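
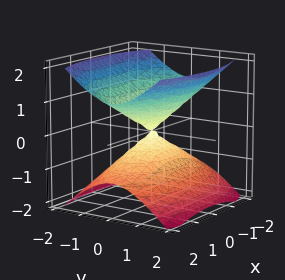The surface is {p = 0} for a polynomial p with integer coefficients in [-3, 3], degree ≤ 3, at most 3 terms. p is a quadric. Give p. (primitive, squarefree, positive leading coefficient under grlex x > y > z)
1. The picture has 2 separate pieces.
2. deg p = 2.
3. Symmetries: mirror symmetry z ↦ −z ⇒ only even powers of z; mirror symmetry x ↦ −x ⇒ only even powers of x; the y ↦ −y reflection is a symmetry, so y appears only in even powers.
4. Reading off the gridlines: it meets the y-axis at y = 0 (among the integer gridlines); one x-axis crossing is at x = 0.
5. Solving for integer coefficients yields p as stated.

x^2 + 3*y^2 - 3*z^2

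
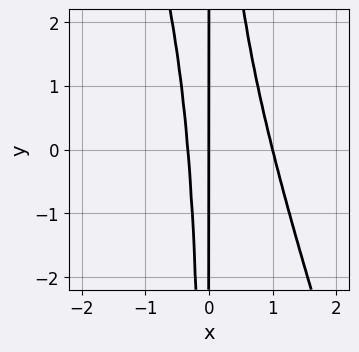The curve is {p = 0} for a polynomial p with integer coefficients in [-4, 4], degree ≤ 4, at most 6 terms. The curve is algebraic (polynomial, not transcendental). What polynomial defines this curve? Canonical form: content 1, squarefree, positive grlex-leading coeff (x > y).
(a) deg p = 3. The shape is more complex than any degree-2 curve.
(b) From the axis intercepts and sections: among the integer gridlines, it crosses the x-axis at x ∈ {0, 1}; the visible y-axis segment lies entirely on the curve.
(c) Putting this together gives p.

3*x^3 + x^2*y - 2*x^2 - x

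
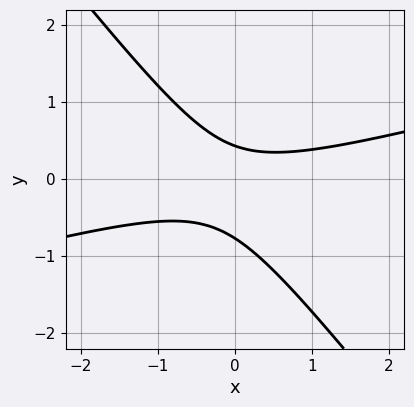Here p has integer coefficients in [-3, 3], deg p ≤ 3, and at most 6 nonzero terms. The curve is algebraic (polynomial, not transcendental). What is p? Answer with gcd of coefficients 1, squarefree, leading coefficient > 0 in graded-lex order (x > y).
First, deg p = 2. The shape is more complex than any degree-1 curve.
Next, reading off the gridlines: no x-intercept at any integer in the box.
Finally, fitting integer coefficients to these (and the overall shape) gives p.

x^2 - 3*x*y - 3*y^2 - y + 1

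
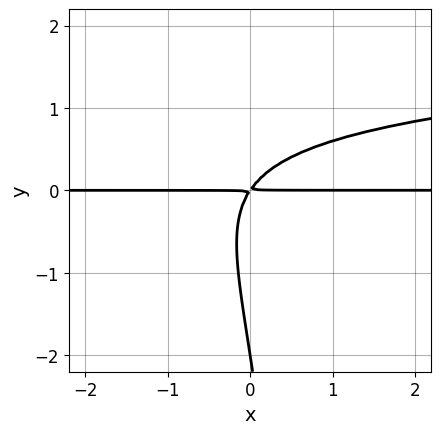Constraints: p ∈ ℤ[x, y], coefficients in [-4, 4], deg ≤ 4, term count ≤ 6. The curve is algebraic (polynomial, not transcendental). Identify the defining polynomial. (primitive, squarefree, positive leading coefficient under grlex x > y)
x*y^3 - 3*x*y^2 - y^3 + 3*x*y - 2*y^2

First, degree: no degree-3 curve has this shape, so deg p = 4.
Then, against the integer gridlines: every point of the x-axis in the box is on the curve; it meets the y-axis at y = -2 (among the integer gridlines).
Finally, the integer polynomial consistent with all of this is the stated p.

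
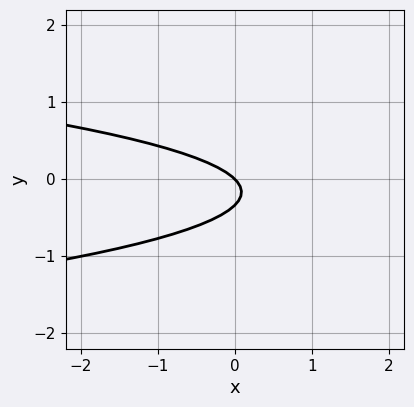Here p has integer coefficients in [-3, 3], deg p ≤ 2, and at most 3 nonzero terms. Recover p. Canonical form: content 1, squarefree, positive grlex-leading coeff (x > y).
3*y^2 + x + y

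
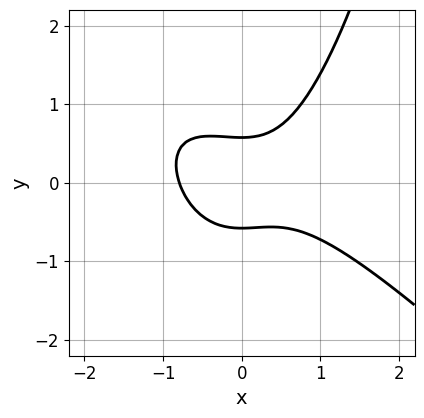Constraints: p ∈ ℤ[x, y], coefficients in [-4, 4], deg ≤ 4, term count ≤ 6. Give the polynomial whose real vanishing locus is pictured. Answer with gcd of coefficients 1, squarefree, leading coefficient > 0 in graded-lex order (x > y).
2*x^3 + 2*x^2*y - 3*y^2 + 1

1. Degree: no degree-2 curve has this shape, so deg p = 3.
2. Putting this together gives p.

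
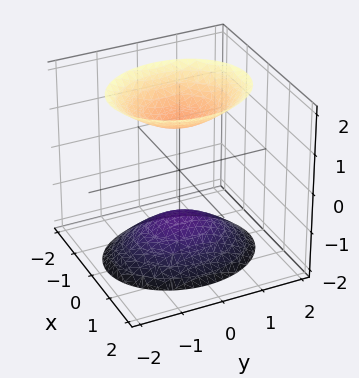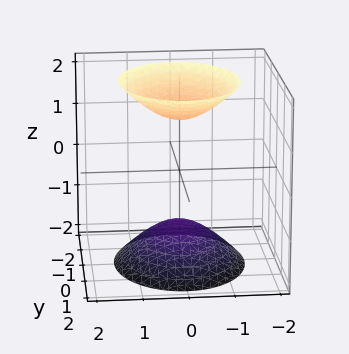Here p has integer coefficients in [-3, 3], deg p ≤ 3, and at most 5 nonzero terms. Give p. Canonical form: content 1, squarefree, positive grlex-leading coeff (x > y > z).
I count 2 distinct pieces. Treating them together as one polynomial.
The degree is 2 — two separate bowl-shaped sheets opening away from each other; a quadric.
Symmetries: it's symmetric under x → −x, forcing even powers of x; it's symmetric under z → −z, forcing even powers of z; mirror symmetry y ↦ −y ⇒ only even powers of y.
From the visible intercepts: no x-intercept at any integer in the box; no y-intercept at any integer in the box.
Putting this together gives p.

3*x^2 + 2*y^2 - 2*z^2 + 3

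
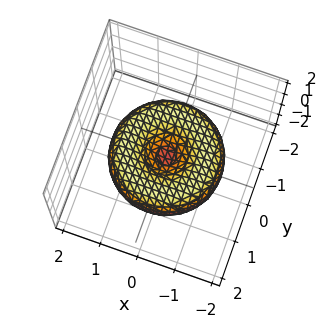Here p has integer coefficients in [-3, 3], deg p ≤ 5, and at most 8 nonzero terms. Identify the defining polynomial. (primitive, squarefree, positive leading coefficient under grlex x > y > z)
x^4 + 2*x^2*y^2 + y^4 - 2*x^2 - 2*y^2 + 3*z^2

1. Degree: no degree-3 surface has this shape, so deg p = 4.
2. Symmetries: rotational symmetry about the z-axis ⇒ p depends on x, y only through x² + y².
3. Observable constraints: it crosses the x-axis at the gridline x = 0; a circular section at z = 0 has radius between 1 and 2; it crosses the y-axis at the gridline y = 0.
4. Matching integer coefficients to the picture gives p.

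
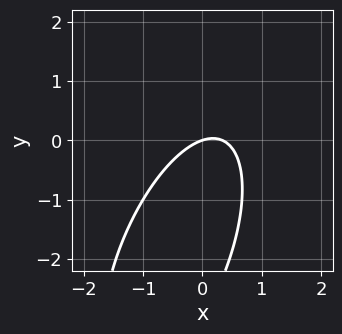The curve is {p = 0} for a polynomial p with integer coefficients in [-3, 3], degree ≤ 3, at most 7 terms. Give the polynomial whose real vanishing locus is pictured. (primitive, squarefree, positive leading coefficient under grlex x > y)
First, the degree is 2 — the shape is more complex than any degree-1 curve.
Then, from the axis intercepts and sections: one x-axis crossing is at x = 0; it meets the y-axis at y = 0 (among the integer gridlines).
Finally, putting this together gives p.

3*x^2 - 2*x*y + y^2 - x + 3*y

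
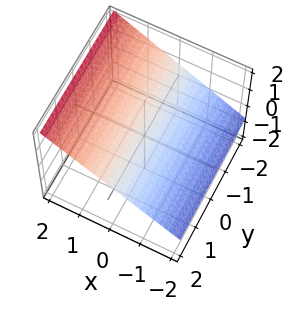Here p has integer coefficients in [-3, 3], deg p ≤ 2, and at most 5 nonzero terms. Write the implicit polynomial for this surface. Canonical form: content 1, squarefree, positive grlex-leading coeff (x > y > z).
2*x - 3*z + 2

1. The degree is 1 — the surface is flat (a plane).
2. Checking where it meets the axes: it misses every integer gridline on the y-axis; it crosses the x-axis at the gridline x = -1.
3. Putting this together gives p.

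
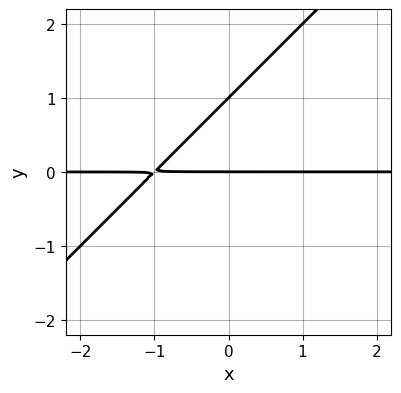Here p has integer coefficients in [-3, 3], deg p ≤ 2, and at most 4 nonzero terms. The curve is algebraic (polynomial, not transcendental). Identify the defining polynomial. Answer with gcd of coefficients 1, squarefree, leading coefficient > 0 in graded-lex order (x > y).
x*y - y^2 + y

Degree: the shape is more complex than any degree-1 curve, so deg p = 2.
From the axis intercepts and sections: every point of the x-axis in the box is on the curve; among the integer gridlines, it crosses the y-axis at y ∈ {0, 1}.
The integer polynomial consistent with all of this is the stated p.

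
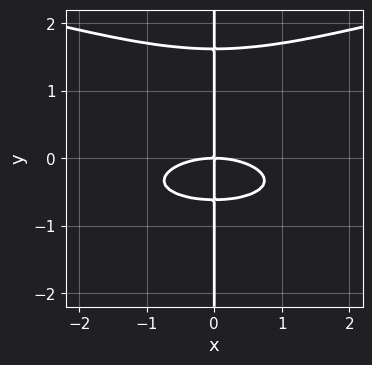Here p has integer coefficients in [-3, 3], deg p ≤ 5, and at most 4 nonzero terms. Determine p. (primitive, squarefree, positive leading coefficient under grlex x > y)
First, degree: a generic line meets the curve in up to 4 points, so deg p = 4.
Next, from the axis intercepts and sections: it crosses the x-axis at the gridline x = 0; every point of the y-axis in the box is on the curve.
Finally, together with the visible shape, these determine p as stated.

3*x*y^3 - x^3 - 3*x*y^2 - 3*x*y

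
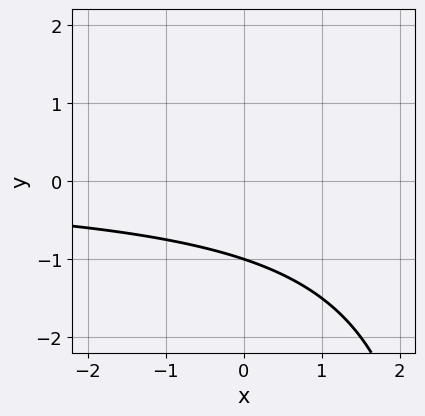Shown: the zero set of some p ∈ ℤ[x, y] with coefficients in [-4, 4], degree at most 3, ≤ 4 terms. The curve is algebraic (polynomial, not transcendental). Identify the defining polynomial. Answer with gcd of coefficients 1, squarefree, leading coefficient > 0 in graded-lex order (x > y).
x*y - 3*y - 3

(a) The degree is 2 — the shape is more complex than any degree-1 curve.
(b) Checking where it meets the axes: it crosses the y-axis at the gridline y = -1; the curve avoids every integer x-axis point in the box.
(c) Putting this together gives p.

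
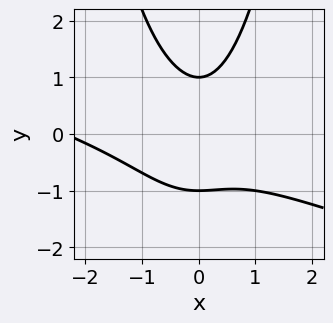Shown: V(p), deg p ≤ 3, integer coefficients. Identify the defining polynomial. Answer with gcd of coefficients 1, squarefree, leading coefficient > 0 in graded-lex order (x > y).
x^3 + 3*x^2*y + 2*x^2 - 2*y^2 + 2

(a) Degree: the shape is more complex than any degree-2 curve, so deg p = 3.
(b) Observable constraints: it misses every integer gridline on the x-axis; among the integer gridlines, it crosses the y-axis at y ∈ {-1, 1}.
(c) Putting this together gives p.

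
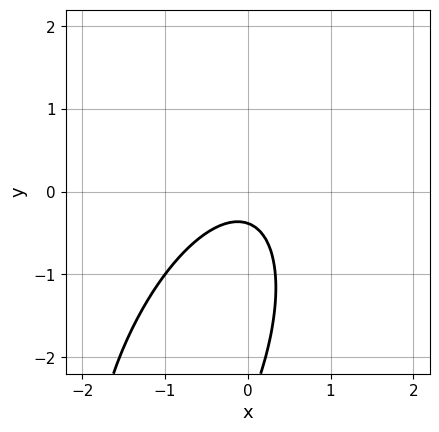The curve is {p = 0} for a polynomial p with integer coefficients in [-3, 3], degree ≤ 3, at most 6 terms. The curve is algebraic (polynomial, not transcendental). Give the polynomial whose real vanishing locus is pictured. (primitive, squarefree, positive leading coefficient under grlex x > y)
(a) The degree is 2 — the shape is more complex than any degree-1 curve.
(b) Checking where it meets the axes: the curve avoids every integer x-axis point in the box.
(c) Solving for integer coefficients yields p as stated.

3*x^2 - 2*x*y + y^2 + 3*y + 1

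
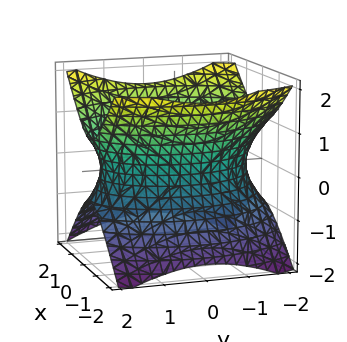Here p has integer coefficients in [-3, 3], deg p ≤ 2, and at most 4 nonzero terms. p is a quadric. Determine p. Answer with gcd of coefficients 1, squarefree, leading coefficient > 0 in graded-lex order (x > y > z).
2*x^2 + y^2 - 2*z^2 - 3

First, the degree is 2 — an hourglass — one-sheet hyperboloid; a quadric.
Then, symmetries: it's symmetric under z → −z, forcing even powers of z; mirror symmetry x ↦ −x ⇒ only even powers of x; mirror symmetry y ↦ −y ⇒ only even powers of y.
Then, checking where it meets the axes: the surface avoids every integer z-axis point in the box.
Finally, putting this together gives p.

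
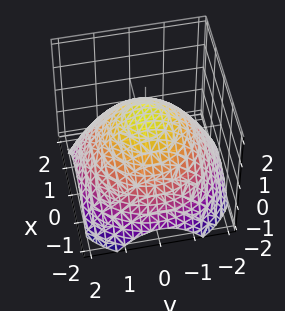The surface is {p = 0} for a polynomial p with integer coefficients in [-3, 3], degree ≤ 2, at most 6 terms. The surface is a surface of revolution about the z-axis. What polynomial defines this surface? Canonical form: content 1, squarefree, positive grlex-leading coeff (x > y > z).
1. deg p = 2. No degree-1 surface has this shape.
2. Symmetries: rotational symmetry about the z-axis ⇒ p depends on x, y only through x² + y².
3. Against the integer gridlines: it meets the z-axis at z = 1 (among the integer gridlines); a circular section at z = 0 has radius between 1 and 2.
4. Solving for integer coefficients yields p as stated.

x^2 + y^2 + 2*z - 2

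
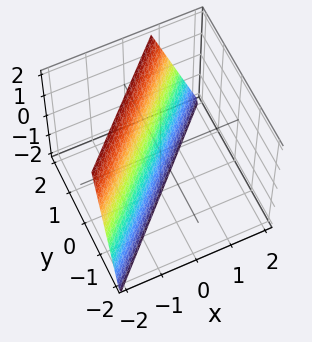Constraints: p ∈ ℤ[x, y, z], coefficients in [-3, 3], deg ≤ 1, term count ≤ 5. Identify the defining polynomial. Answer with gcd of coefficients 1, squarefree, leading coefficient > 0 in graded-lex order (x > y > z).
(a) Degree: the surface is flat (a plane), so deg p = 1.
(b) Reading off the gridlines: it meets the z-axis at z = -2 (among the integer gridlines).
(c) Solving for integer coefficients yields p as stated.

3*x - 3*y + z + 2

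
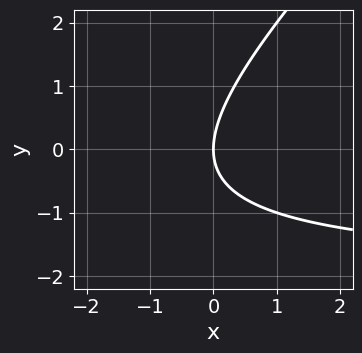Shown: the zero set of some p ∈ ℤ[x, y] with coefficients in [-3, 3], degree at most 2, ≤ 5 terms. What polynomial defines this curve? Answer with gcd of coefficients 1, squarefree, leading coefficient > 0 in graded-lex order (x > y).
First, deg p = 2.
Next, against the integer gridlines: it crosses the x-axis at the gridline x = 0; it crosses the y-axis at the gridline y = 0.
Finally, these observations pin down the coefficients.

x*y - y^2 + 2*x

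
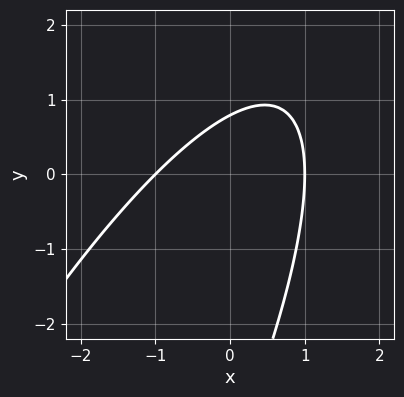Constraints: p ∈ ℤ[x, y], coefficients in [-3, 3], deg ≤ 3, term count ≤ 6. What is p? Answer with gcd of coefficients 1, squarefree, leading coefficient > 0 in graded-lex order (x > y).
3*x^2 - 3*x*y + y^2 + 3*y - 3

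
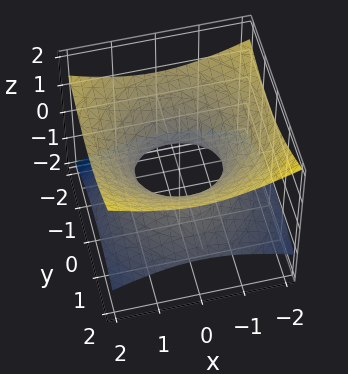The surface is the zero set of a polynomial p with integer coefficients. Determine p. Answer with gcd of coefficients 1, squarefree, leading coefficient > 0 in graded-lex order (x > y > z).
1. deg p = 2. No degree-1 surface has this shape.
2. Observable constraints: among the integer gridlines, it crosses the x-axis at x ∈ {-1, 1}; the surface avoids every integer z-axis point in the box; among the integer gridlines, it crosses the y-axis at y ∈ {-1, 1}.
3. Assembling these constraints gives the stated polynomial.

x^2 + y^2 + y*z - 3*z^2 - 1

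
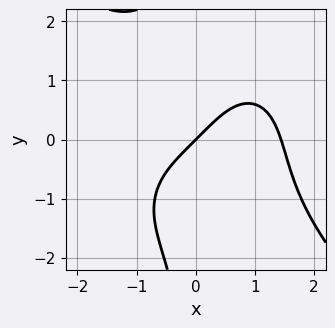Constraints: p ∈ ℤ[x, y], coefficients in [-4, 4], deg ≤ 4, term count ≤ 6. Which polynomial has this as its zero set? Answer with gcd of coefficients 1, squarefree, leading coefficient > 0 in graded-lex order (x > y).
The degree is 4 — no degree-3 curve has this shape.
Reading off the gridlines: it meets the x-axis at x = 0 (among the integer gridlines); one y-axis crossing is at y = 0.
Matching integer coefficients to the picture gives p.

x^4 + x*y^3 - 3*x + 3*y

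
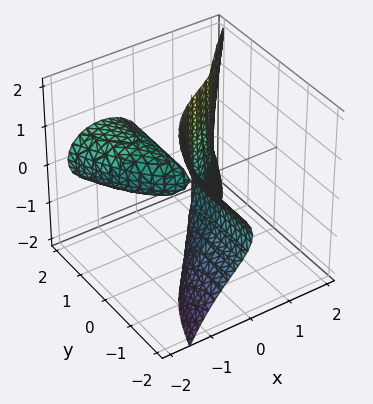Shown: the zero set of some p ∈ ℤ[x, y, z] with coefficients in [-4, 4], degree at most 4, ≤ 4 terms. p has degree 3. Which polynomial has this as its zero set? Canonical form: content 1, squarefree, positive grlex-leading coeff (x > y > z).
2*x^3 + 2*x*z^2 - 3*y*z^2 - 3*x*y

The picture has 2 separate pieces. Treating them together as one polynomial.
The degree is 3 — a generic line meets the surface in up to 3 points.
From the axis intercepts and sections: every point of the z-axis in the box is on the surface; it meets the x-axis at x = 0 (among the integer gridlines).
These observations pin down the coefficients. Check: (0, 1, 0) on the y-axis lies on the surface, and p(0, 1, 0) = 0. ✓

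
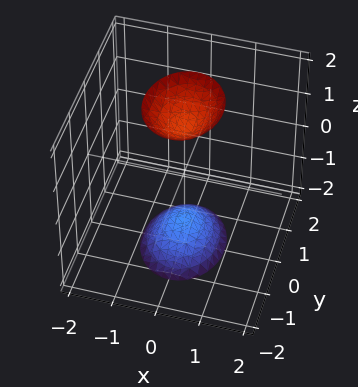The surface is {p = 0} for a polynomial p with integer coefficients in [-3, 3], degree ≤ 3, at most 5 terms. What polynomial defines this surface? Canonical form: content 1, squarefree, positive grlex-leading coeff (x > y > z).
3*x^2 + 2*y^2 - z^2 + 2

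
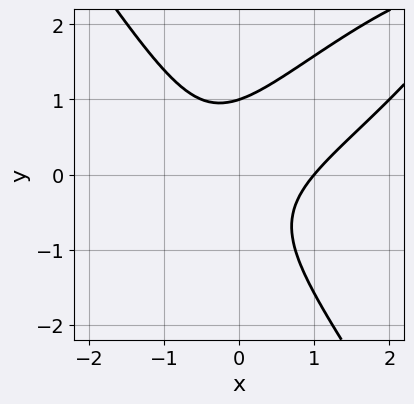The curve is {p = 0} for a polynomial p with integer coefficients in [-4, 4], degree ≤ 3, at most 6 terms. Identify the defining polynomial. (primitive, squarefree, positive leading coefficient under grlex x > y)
1. The degree is 3 — the shape is more complex than any degree-2 curve.
2. Checking where it meets the axes: it crosses the x-axis at the gridline x = 1; it crosses the y-axis at the gridline y = 1.
3. The integer polynomial consistent with all of this is the stated p.

2*x^3 - 3*x^2*y + 2*y^3 - 2*x*y - 2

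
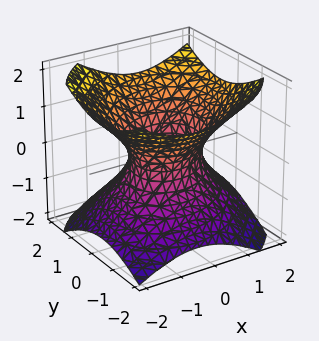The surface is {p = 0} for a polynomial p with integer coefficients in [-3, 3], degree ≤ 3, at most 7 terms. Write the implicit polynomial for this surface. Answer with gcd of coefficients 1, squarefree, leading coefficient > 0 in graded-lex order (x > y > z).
1. deg p = 2. No degree-1 surface has this shape.
2. From the visible intercepts: the x-axis gridline crossings are at x ∈ {-1, 1}; the surface avoids every integer z-axis point in the box.
3. The integer polynomial consistent with all of this is the stated p. Check: (0, -1, 0) on the y-axis lies on the surface, and p(0, -1, 0) = 0. ✓

2*x^2 - x*y + 2*y^2 - 3*z^2 - 2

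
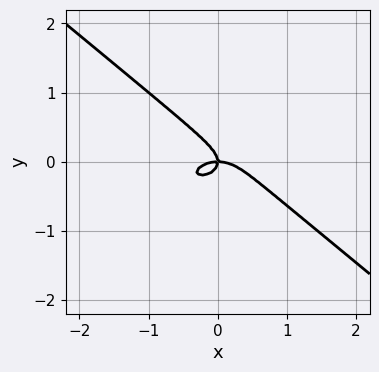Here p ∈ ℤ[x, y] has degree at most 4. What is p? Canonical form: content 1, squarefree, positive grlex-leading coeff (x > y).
x^3 + x*y^2 + 3*y^3 + x*y

First, degree: no degree-2 curve has this shape, so deg p = 3.
Then, checking where it meets the axes: one x-axis crossing is at x = 0; it crosses the y-axis at the gridline y = 0.
Finally, matching integer coefficients to the picture gives p.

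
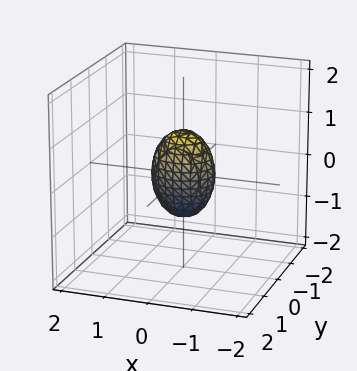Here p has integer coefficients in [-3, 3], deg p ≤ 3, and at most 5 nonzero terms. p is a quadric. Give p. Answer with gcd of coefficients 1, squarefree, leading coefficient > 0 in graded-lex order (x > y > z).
First, the degree is 2 — a closed, bounded, convex surface; a quadric.
Next, symmetries: the y ↦ −y reflection is a symmetry, so y appears only in even powers; mirror symmetry z ↦ −z ⇒ only even powers of z; mirror symmetry x ↦ −x ⇒ only even powers of x.
Next, from the visible intercepts: among the integer gridlines, it crosses the z-axis at z ∈ {-1, 1}.
Finally, fitting integer coefficients to these (and the overall shape) gives p.

2*x^2 + 3*y^2 + z^2 - 1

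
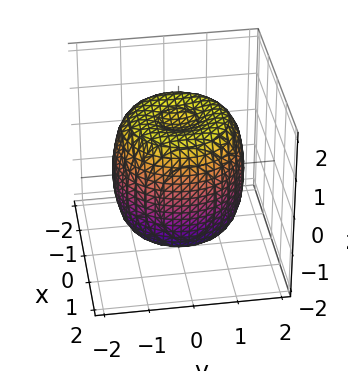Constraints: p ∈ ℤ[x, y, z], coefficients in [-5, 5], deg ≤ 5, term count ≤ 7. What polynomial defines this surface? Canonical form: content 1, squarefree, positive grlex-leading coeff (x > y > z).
First, deg p = 4. A generic line meets the surface in up to 4 points.
Next, symmetries: rotational symmetry about the z-axis ⇒ p depends on x, y only through x² + y².
Then, reading off the gridlines: a circular section at z = 1 has radius between 1 and 2.
Finally, assembling these constraints gives the stated polynomial.

2*x^4 + 4*x^2*y^2 + 2*y^4 - 3*x^2 - 3*y^2 + 2*z^2 - 3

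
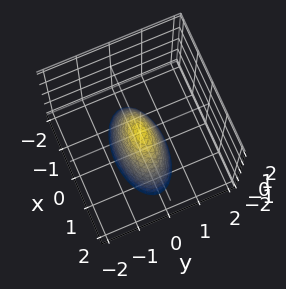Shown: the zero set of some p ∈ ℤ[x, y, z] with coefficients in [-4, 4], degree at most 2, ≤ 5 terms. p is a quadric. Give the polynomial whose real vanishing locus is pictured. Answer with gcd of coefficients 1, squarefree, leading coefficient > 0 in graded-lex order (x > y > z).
x^2 + 3*y^2 + z

(a) The degree is 2 — a single bowl opening along one axis; a quadric.
(b) Symmetries: it's symmetric under y → −y, forcing even powers of y; mirror symmetry x ↦ −x ⇒ only even powers of x.
(c) Checking where it meets the axes: it meets the x-axis at x = 0 (among the integer gridlines); it crosses the y-axis at the gridline y = 0; it crosses the z-axis at the gridline z = 0.
(d) Together with the visible shape, these determine p as stated.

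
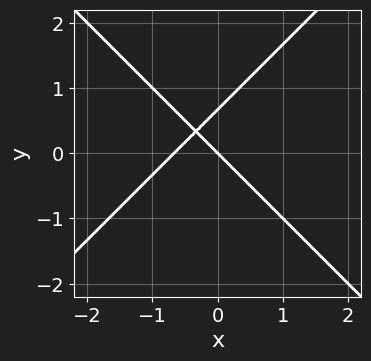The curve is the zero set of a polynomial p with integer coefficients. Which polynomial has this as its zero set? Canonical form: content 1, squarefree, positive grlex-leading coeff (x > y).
First, the degree is 2 — no degree-1 curve has this shape.
Then, from the axis intercepts and sections: it crosses the y-axis at the gridline y = 0; one x-axis crossing is at x = 0.
Finally, together with the visible shape, these determine p as stated.

3*x^2 - 3*y^2 + 2*x + 2*y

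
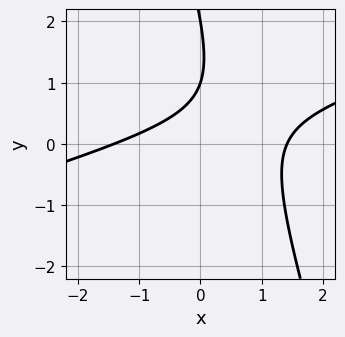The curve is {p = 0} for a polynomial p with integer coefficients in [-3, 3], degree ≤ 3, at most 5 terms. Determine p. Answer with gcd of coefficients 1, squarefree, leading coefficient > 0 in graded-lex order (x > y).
x^2 - 3*x*y - y^2 + 3*y - 2

First, degree: the shape is more complex than any degree-1 curve, so deg p = 2.
Next, checking where it meets the axes: the y-axis gridline crossings are at y ∈ {1, 2}.
Finally, solving for integer coefficients yields p as stated.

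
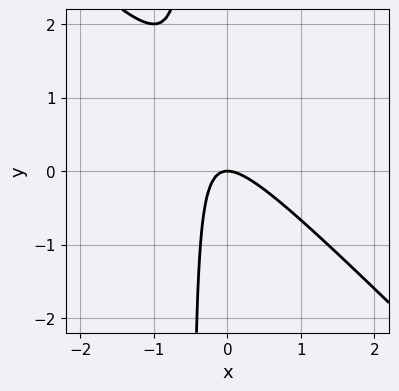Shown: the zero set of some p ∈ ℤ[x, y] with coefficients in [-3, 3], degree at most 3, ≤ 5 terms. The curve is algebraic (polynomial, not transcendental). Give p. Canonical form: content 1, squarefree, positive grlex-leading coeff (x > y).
2*x^2 + 2*x*y + y

First, deg p = 2. No degree-1 curve has this shape.
Then, from the visible intercepts: it meets the x-axis at x = 0 (among the integer gridlines); it crosses the y-axis at the gridline y = 0.
Finally, solving for integer coefficients yields p as stated.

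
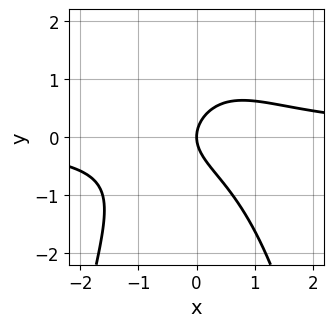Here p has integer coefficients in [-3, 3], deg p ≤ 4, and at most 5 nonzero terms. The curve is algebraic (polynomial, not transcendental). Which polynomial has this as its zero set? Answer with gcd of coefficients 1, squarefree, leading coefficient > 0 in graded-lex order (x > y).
x^2*y + y^2 - x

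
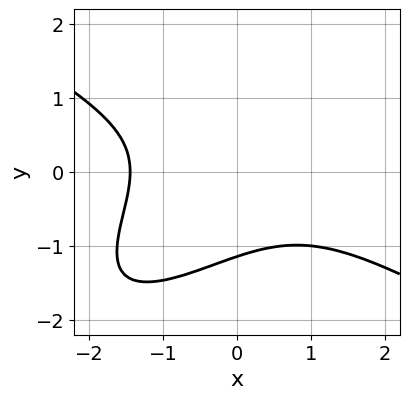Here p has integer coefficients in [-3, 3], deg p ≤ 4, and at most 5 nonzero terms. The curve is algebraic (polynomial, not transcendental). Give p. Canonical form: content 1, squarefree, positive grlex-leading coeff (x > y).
x^3 - 2*x*y^2 + 2*y^3 + 3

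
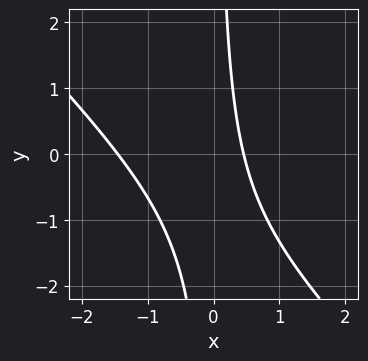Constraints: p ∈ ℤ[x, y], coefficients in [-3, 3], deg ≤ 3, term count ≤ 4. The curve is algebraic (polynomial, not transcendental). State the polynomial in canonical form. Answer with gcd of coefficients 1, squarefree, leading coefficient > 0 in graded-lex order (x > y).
3*x^2 + 3*x*y + 3*x - 2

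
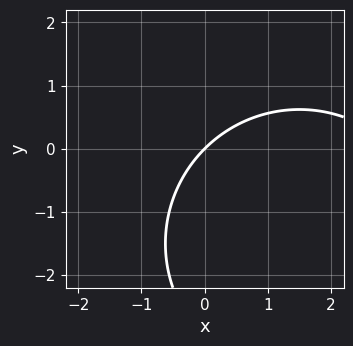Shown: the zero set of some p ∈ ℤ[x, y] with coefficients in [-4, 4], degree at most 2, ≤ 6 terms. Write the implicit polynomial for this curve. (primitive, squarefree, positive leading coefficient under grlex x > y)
x^2 + y^2 - 3*x + 3*y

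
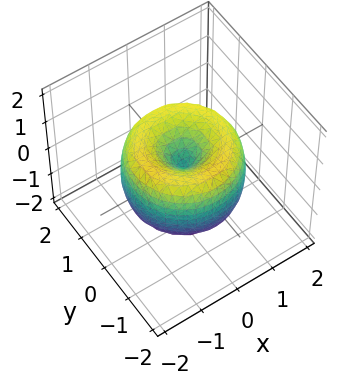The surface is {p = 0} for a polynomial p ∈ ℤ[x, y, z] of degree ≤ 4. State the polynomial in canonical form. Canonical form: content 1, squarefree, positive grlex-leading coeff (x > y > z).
1. deg p = 4. A generic line meets the surface in up to 4 points.
2. Symmetries: rotational symmetry about the z-axis ⇒ p depends on x, y only through x² + y².
3. From the visible intercepts: it crosses the y-axis at the gridline y = 0; a circular section at z = 0 has radius between 1 and 2; it crosses the z-axis at the gridline z = 0; it crosses the x-axis at the gridline x = 0.
4. The integer polynomial consistent with all of this is the stated p.

x^4 + 2*x^2*y^2 + y^4 - 2*x^2 - 2*y^2 + z^2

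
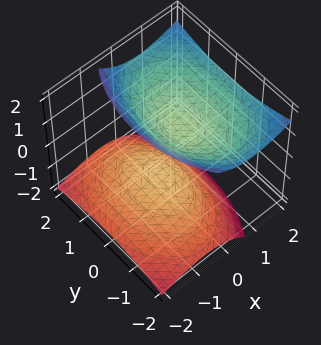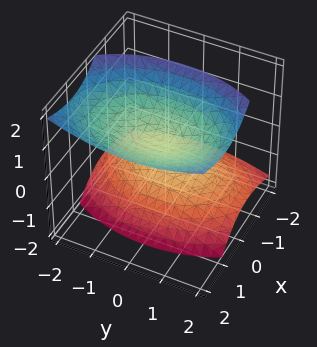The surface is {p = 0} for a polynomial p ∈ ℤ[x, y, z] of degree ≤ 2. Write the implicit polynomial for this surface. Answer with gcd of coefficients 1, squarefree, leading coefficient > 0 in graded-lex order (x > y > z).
I count 2 distinct pieces. Treating them together as one polynomial.
deg p = 2. No degree-1 surface has this shape.
Against the integer gridlines: the surface avoids every integer y-axis point in the box; no x-intercept at any integer in the box.
Putting this together gives p.

2*x^2 - 2*x*z + y^2 - 2*z^2 + 1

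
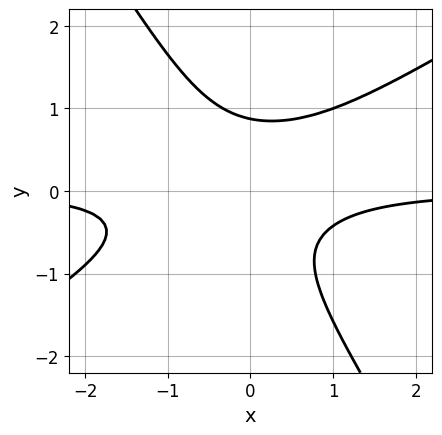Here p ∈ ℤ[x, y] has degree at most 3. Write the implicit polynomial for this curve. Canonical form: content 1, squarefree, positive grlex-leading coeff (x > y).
1. Degree: the shape is more complex than any degree-2 curve, so deg p = 3.
2. From the visible intercepts: it misses every integer gridline on the x-axis.
3. Fitting integer coefficients to these (and the overall shape) gives p.

3*x^2*y - 3*x*y^2 - 3*y^3 + x*y + 2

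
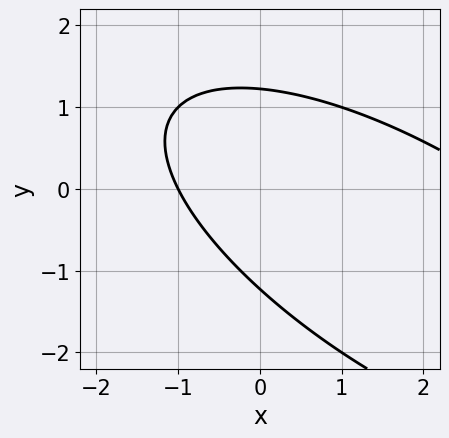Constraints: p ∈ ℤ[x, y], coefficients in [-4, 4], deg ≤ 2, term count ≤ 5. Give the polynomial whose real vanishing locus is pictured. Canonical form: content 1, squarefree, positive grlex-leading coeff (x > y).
x^2 + 2*x*y + 2*y^2 - 2*x - 3

1. Degree: the shape is more complex than any degree-1 curve, so deg p = 2.
2. Against the integer gridlines: one x-axis crossing is at x = -1.
3. Matching integer coefficients to the picture gives p.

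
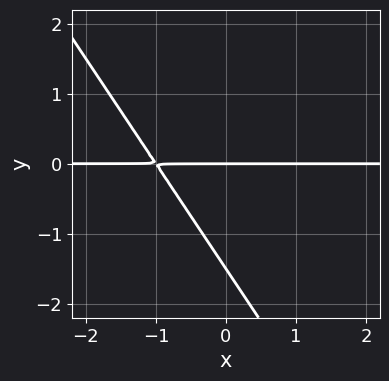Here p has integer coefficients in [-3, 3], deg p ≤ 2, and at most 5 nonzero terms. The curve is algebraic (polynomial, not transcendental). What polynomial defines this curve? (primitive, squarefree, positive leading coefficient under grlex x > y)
3*x*y + 2*y^2 + 3*y

First, degree: no degree-1 curve has this shape, so deg p = 2.
Then, from the axis intercepts and sections: the visible x-axis segment lies entirely on the curve; it crosses the y-axis at the gridline y = 0.
Finally, matching integer coefficients to the picture gives p.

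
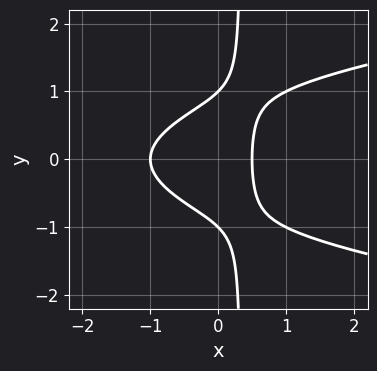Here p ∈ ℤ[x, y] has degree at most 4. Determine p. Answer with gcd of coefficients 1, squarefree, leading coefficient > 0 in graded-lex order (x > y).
3*x*y^2 - 2*x^2 - y^2 - x + 1

deg p = 3. The shape is more complex than any degree-2 curve.
Symmetries: mirror symmetry y ↦ −y ⇒ only even powers of y.
Against the integer gridlines: the y-axis gridline crossings are at y ∈ {-1, 1}; it meets the x-axis at x = -1 (among the integer gridlines).
Solving for integer coefficients yields p as stated.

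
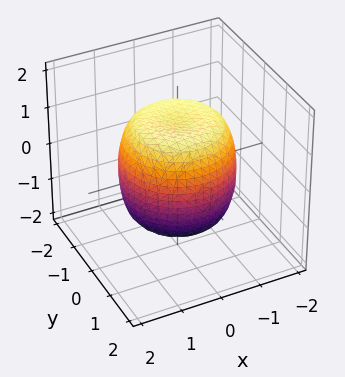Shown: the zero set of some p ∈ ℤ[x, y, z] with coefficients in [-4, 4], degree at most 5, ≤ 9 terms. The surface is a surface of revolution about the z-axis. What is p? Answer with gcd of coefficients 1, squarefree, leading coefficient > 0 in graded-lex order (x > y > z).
2*x^4 + 4*x^2*y^2 + 2*y^4 - 2*x^2 - 2*y^2 + 2*z^2 - 3

The degree is 4 — the shape is more complex than any degree-3 surface.
Symmetries: the surface is invariant under rotation about z: p = q(x² + y², z).
Checking where it meets the axes: a circular section at z = 1 has radius between 1 and 2.
Together with the visible shape, these determine p as stated.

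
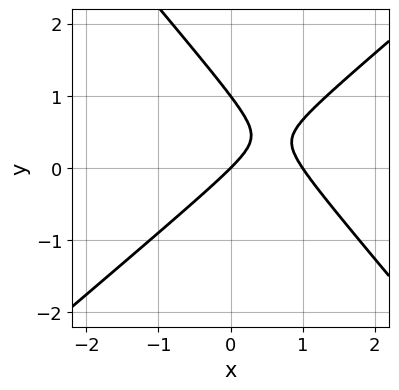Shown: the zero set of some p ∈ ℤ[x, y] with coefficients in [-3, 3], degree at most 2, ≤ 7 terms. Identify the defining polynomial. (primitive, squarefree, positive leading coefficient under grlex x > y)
deg p = 2.
From the visible intercepts: among the integer gridlines, it crosses the y-axis at y ∈ {0, 1}; among the integer gridlines, it crosses the x-axis at x ∈ {0, 1}.
These observations pin down the coefficients.

3*x^2 - x*y - 3*y^2 - 3*x + 3*y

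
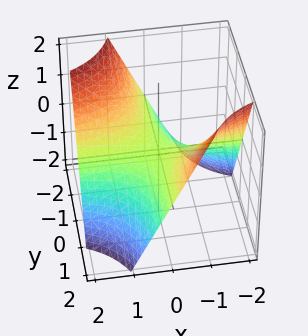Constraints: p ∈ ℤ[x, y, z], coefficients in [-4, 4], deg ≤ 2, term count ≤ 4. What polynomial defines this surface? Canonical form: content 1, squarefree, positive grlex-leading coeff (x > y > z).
x*y + z

First, the degree is 2 — a hyperbolic paraboloid; a quadric.
Next, from the axis intercepts and sections: it meets the z-axis at z = 0 (among the integer gridlines); the visible x-axis segment lies entirely on the surface.
Finally, fitting integer coefficients to these (and the overall shape) gives p. Check: (0, -2, 0) on the y-axis lies on the surface, and p(0, -2, 0) = 0. ✓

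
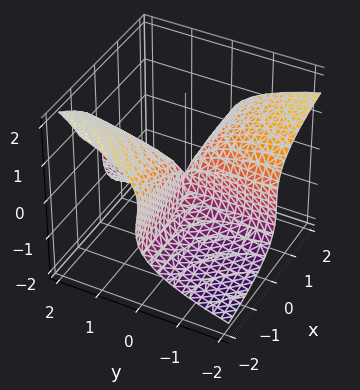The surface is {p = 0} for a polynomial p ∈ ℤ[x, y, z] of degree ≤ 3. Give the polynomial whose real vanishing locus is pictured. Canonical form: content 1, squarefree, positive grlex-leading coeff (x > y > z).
1. Degree: the shape is more complex than any degree-2 surface, so deg p = 3.
2. Reading off the gridlines: every point of the y-axis in the box is on the surface; the visible x-axis segment lies entirely on the surface; it meets the z-axis at z = 0 (among the integer gridlines).
3. Together with the visible shape, these determine p as stated.

x*z^2 + 2*z^3 + 3*x*y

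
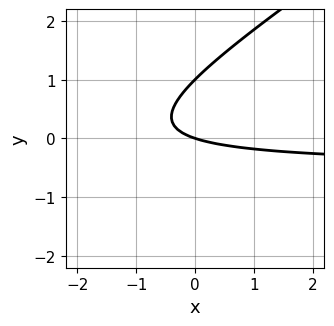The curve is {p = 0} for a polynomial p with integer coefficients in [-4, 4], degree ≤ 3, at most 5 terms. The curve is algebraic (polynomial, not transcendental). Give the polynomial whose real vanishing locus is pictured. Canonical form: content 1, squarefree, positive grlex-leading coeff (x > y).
1. Degree: no degree-1 curve has this shape, so deg p = 2.
2. Checking where it meets the axes: it crosses the x-axis at the gridline x = 0; the y-axis gridline crossings are at y ∈ {0, 1}.
3. These observations pin down the coefficients.

2*x*y - 3*y^2 + x + 3*y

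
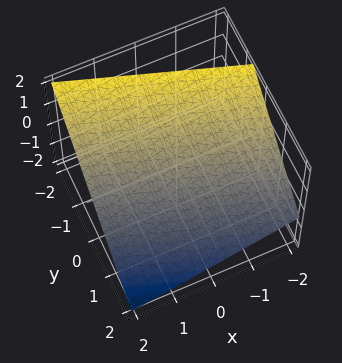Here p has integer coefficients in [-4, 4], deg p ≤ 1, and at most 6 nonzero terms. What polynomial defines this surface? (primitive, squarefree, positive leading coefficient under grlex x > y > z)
x + 3*y + 3*z - 2

First, the degree is 1 — the surface is flat (a plane).
Next, from the visible intercepts: one x-axis crossing is at x = 2.
Finally, together with the visible shape, these determine p as stated.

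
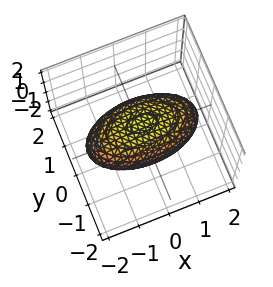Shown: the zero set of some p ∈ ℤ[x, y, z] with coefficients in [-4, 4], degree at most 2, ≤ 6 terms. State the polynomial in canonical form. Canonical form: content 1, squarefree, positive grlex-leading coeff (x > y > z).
x^2 + 3*y^2 + 3*z^2 - 3

deg p = 2. Bounded and convex; a quadric.
Symmetries: mirror symmetry y ↦ −y ⇒ only even powers of y; mirror symmetry z ↦ −z ⇒ only even powers of z; the x ↦ −x reflection is a symmetry, so x appears only in even powers.
Observable constraints: among the integer gridlines, it crosses the y-axis at y ∈ {-1, 1}; the z-axis gridline crossings are at z ∈ {-1, 1}.
Putting this together gives p.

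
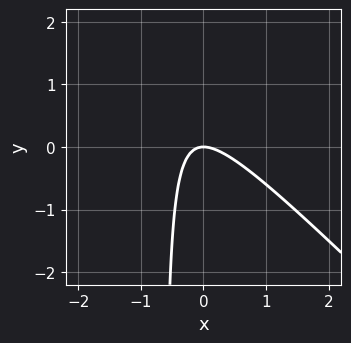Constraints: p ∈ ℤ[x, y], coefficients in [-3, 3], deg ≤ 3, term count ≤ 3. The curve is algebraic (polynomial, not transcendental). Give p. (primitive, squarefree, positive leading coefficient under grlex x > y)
First, deg p = 2. No degree-1 curve has this shape.
Then, against the integer gridlines: it meets the x-axis at x = 0 (among the integer gridlines); it meets the y-axis at y = 0 (among the integer gridlines).
Finally, putting this together gives p.

3*x^2 + 3*x*y + 2*y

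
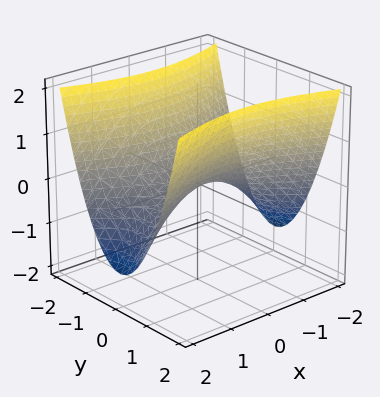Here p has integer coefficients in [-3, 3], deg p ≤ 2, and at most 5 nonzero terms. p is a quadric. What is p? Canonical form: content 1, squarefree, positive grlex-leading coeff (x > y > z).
x^2 - 3*y^2 + 3*z

First, degree: a hyperbolic paraboloid; a quadric, so deg p = 2.
Then, symmetries: it's symmetric under x → −x, forcing even powers of x; the y ↦ −y reflection is a symmetry, so y appears only in even powers.
Then, checking where it meets the axes: one x-axis crossing is at x = 0; one z-axis crossing is at z = 0.
Finally, together with the visible shape, these determine p as stated.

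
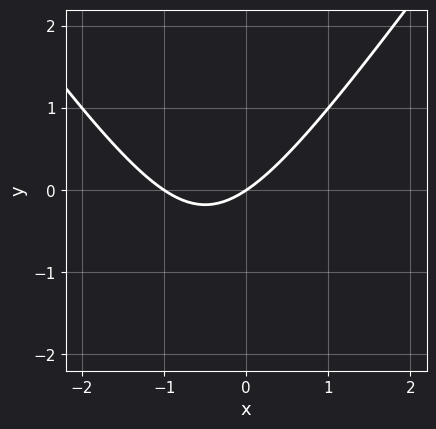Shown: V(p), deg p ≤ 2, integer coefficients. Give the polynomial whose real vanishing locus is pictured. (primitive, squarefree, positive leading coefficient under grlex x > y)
2*x^2 - y^2 + 2*x - 3*y

1. Degree: a generic line meets the curve in up to 2 points, so deg p = 2.
2. From the axis intercepts and sections: it crosses the y-axis at the gridline y = 0; among the integer gridlines, it crosses the x-axis at x ∈ {-1, 0}.
3. These observations pin down the coefficients.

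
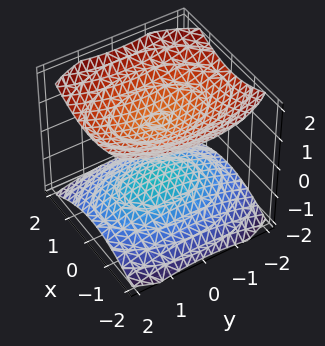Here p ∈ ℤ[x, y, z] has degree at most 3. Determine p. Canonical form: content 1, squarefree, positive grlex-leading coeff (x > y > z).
2*x^2 + y^2 - 3*z^2 + 3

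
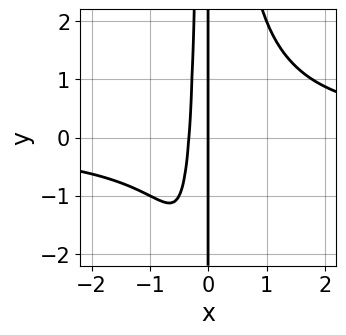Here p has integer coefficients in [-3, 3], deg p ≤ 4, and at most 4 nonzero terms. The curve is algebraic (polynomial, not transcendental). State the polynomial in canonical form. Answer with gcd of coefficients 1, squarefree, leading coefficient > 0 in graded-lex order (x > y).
(a) The degree is 4 — no degree-3 curve has this shape.
(b) From the axis intercepts and sections: the visible y-axis segment lies entirely on the curve; one x-axis crossing is at x = 0.
(c) The integer polynomial consistent with all of this is the stated p.

2*x^3*y - 3*x^2 - x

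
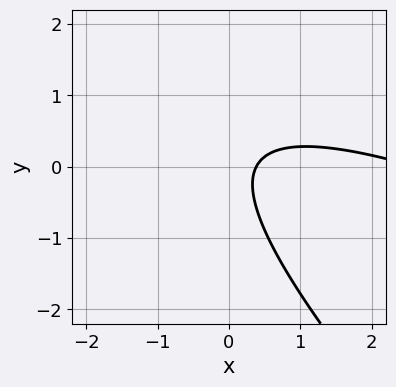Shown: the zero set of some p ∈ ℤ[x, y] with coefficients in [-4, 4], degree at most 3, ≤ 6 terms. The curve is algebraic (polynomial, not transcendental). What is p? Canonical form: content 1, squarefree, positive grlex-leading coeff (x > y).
x^2 + 3*x*y + 2*y^2 - 3*x + 1

(a) The degree is 2 — no degree-1 curve has this shape.
(b) Observable constraints: the curve avoids every integer y-axis point in the box.
(c) Putting this together gives p.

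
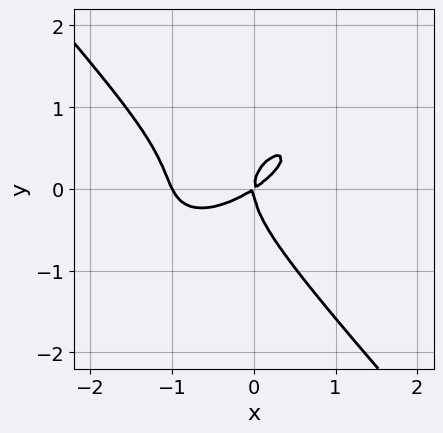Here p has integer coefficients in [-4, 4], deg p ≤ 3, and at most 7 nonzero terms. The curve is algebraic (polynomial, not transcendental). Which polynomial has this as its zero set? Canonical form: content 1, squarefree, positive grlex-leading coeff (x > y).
2*x^3 - 2*x^2*y + 3*y^3 + 2*x^2 - 3*x*y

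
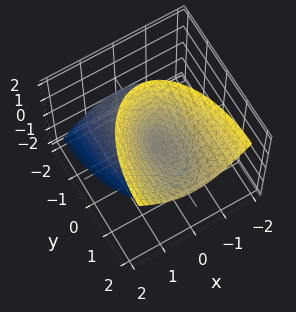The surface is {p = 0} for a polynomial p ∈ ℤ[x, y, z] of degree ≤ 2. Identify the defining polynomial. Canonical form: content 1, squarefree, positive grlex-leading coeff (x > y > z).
3*x^2 + y^2 - 2*y*z - z^2

I count 2 distinct pieces.
deg p = 2.
Observable constraints: it crosses the z-axis at the gridline z = 0; one x-axis crossing is at x = 0; it crosses the y-axis at the gridline y = 0.
Assembling these constraints gives the stated polynomial.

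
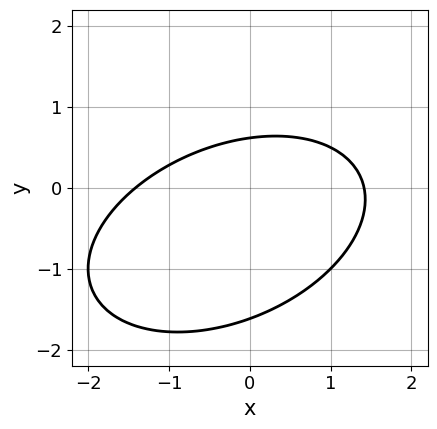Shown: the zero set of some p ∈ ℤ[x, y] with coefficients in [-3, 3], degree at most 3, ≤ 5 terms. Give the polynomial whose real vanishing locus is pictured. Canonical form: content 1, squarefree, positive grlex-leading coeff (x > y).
x^2 - x*y + 2*y^2 + 2*y - 2

deg p = 2. The shape is more complex than any degree-1 curve.
Solving for integer coefficients yields p as stated.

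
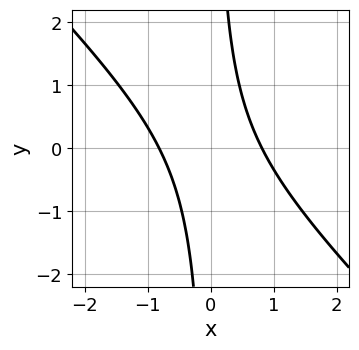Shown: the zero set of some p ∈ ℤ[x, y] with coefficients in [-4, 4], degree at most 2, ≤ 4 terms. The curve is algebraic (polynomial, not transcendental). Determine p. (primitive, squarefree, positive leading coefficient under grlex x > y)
deg p = 2. No degree-1 curve has this shape.
Against the integer gridlines: the curve avoids every integer y-axis point in the box.
Putting this together gives p.

3*x^2 + 3*x*y - 2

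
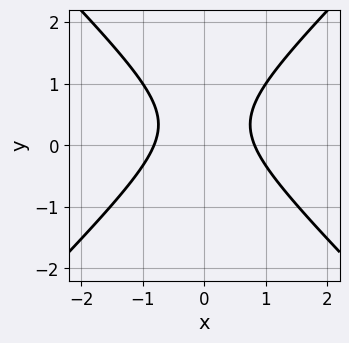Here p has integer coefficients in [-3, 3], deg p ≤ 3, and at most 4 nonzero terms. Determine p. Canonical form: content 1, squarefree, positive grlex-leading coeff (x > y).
The degree is 2 — no degree-1 curve has this shape.
Symmetries: the x ↦ −x reflection is a symmetry, so x appears only in even powers.
From the axis intercepts and sections: the curve avoids every integer y-axis point in the box.
Fitting integer coefficients to these (and the overall shape) gives p.

3*x^2 - 3*y^2 + 2*y - 2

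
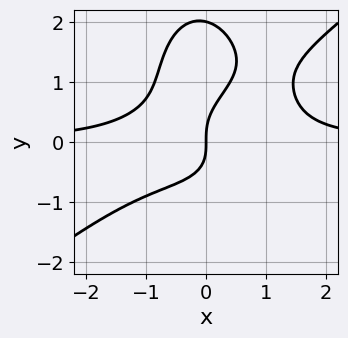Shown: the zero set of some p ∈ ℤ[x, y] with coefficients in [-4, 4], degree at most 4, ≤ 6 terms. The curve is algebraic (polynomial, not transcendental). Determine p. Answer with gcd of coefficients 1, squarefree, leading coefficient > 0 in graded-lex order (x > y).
2*x^3*y - 2*x^2*y^2 - y^4 + 2*y^3 - 2*x

(a) The degree is 4 — no degree-3 curve has this shape.
(b) Checking where it meets the axes: the y-axis gridline crossings are at y ∈ {0, 2}; it meets the x-axis at x = 0 (among the integer gridlines).
(c) Solving for integer coefficients yields p as stated.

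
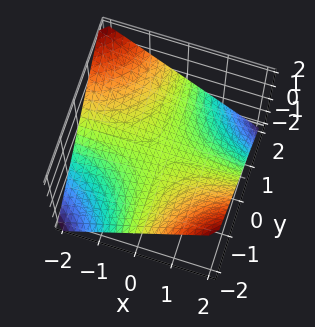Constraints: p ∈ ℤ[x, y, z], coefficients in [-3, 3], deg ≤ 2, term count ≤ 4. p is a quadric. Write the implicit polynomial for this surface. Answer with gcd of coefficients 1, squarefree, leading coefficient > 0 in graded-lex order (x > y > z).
x*y + 2*z

1. The degree is 2 — a saddle surface; a quadric.
2. Checking where it meets the axes: the visible x-axis segment lies entirely on the surface; it meets the z-axis at z = 0 (among the integer gridlines).
3. Solving for integer coefficients yields p as stated.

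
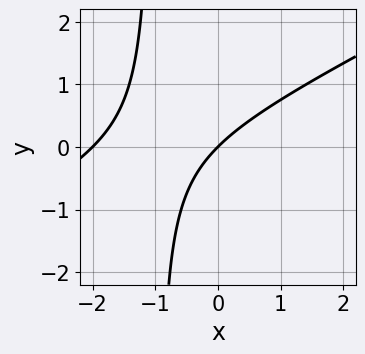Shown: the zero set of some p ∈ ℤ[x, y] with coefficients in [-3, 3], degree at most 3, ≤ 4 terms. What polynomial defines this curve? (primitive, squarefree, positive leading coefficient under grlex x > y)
x^2 - 2*x*y + 2*x - 2*y

deg p = 2. No degree-1 curve has this shape.
From the axis intercepts and sections: one y-axis crossing is at y = 0; the x-axis gridline crossings are at x ∈ {-2, 0}.
These observations pin down the coefficients.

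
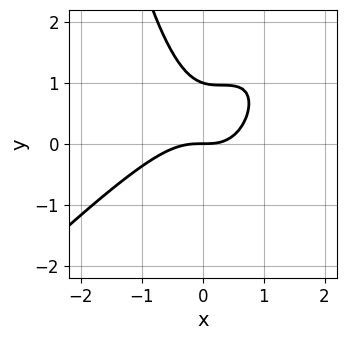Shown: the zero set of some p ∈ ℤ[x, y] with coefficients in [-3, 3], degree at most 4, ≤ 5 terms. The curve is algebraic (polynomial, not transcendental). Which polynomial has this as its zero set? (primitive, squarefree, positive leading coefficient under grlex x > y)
(a) deg p = 3. No degree-2 curve has this shape.
(b) From the axis intercepts and sections: the y-axis gridline crossings are at y ∈ {0, 1}; it meets the x-axis at x = 0 (among the integer gridlines).
(c) The integer polynomial consistent with all of this is the stated p.

3*x^3 - 3*x^2*y + x*y + 3*y^2 - 3*y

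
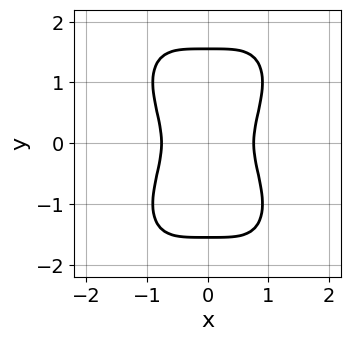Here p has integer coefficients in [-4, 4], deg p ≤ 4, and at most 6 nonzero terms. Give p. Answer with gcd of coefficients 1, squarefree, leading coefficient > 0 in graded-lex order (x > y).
First, the degree is 4 — a generic line meets the curve in up to 4 points.
Next, symmetries: mirror symmetry x ↦ −x ⇒ only even powers of x; it's symmetric under y → −y, forcing even powers of y.
Finally, matching integer coefficients to the picture gives p.

3*x^4 + y^4 - 2*y^2 - 1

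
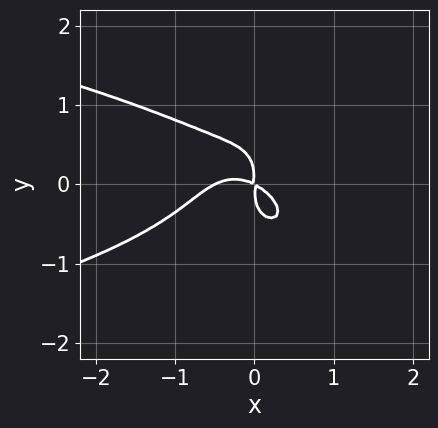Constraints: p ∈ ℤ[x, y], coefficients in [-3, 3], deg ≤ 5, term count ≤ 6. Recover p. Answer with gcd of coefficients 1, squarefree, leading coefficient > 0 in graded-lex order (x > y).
The degree is 4 — no degree-3 curve has this shape.
The integer polynomial consistent with all of this is the stated p.

2*x^2*y^2 + 3*y^4 + 2*x^3 + x^2 + 2*x*y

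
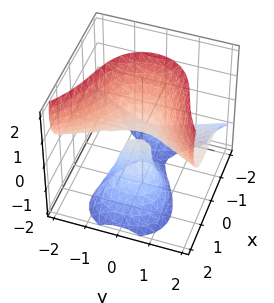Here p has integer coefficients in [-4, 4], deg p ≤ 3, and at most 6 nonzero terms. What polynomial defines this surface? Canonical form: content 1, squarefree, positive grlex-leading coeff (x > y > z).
2*x^3 - 3*y^2*z + z^3 + 3*x*z + z^2

1. deg p = 3. A generic line meets the surface in up to 3 points.
2. Reading off the gridlines: the z-axis gridline crossings are at z ∈ {-1, 0}; the visible y-axis segment lies entirely on the surface; it crosses the x-axis at the gridline x = 0.
3. Fitting integer coefficients to these (and the overall shape) gives p.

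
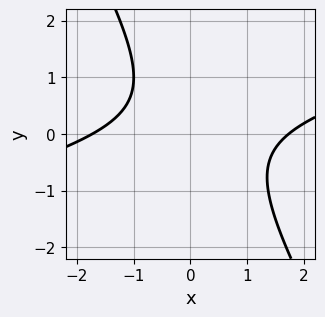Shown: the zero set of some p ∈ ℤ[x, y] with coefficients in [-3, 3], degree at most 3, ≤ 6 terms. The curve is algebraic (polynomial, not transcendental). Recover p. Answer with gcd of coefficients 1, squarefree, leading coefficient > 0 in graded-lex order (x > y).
First, deg p = 2. A generic line meets the curve in up to 2 points.
Next, from the axis intercepts and sections: it misses every integer gridline on the y-axis.
Finally, putting this together gives p.

x^2 - 3*x*y - 2*y^2 + y - 3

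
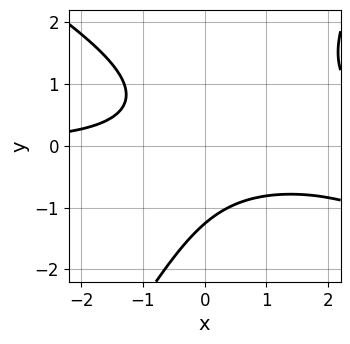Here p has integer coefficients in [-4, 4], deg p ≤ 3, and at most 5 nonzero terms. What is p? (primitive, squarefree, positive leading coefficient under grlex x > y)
x^2*y + x*y^2 - y^3 - 2*x*y - 2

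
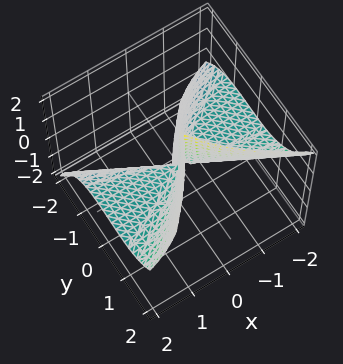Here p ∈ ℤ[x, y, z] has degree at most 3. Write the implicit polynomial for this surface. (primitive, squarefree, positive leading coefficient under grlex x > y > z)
3*x^2*z + x*y^2 - 2*y^3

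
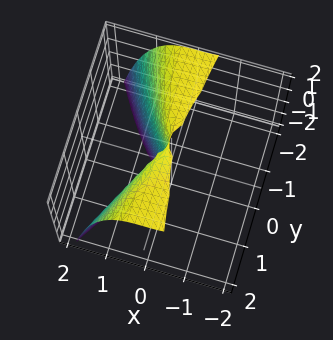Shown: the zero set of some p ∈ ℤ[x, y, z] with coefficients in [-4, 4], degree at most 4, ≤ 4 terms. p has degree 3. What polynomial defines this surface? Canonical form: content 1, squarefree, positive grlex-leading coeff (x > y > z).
3*x^3 + y^2*z - 2*y^2

1. deg p = 3. A generic line meets the surface in up to 3 points.
2. Reading off the gridlines: it crosses the y-axis at the gridline y = 0; it meets the x-axis at x = 0 (among the integer gridlines); the visible z-axis segment lies entirely on the surface.
3. Fitting integer coefficients to these (and the overall shape) gives p.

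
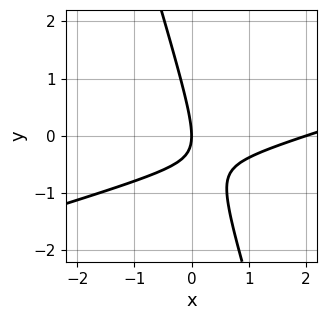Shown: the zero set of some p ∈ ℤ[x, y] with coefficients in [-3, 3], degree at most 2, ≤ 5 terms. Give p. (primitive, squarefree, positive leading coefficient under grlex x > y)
x^2 - 3*x*y - y^2 - 2*x

deg p = 2. The shape is more complex than any degree-1 curve.
Observable constraints: it crosses the y-axis at the gridline y = 0; among the integer gridlines, it crosses the x-axis at x ∈ {0, 2}.
Fitting integer coefficients to these (and the overall shape) gives p.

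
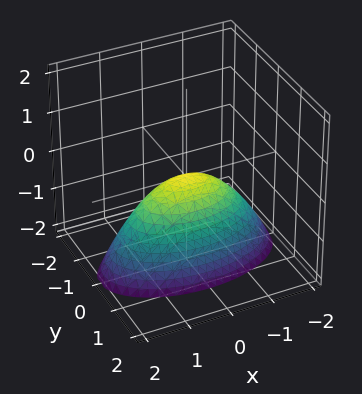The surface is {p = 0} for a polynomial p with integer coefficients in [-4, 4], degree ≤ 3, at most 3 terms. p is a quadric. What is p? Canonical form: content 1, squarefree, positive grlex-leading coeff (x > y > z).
x^2 + 3*y^2 + 2*z

1. deg p = 2.
2. Symmetries: it's symmetric under y → −y, forcing even powers of y; the x ↦ −x reflection is a symmetry, so x appears only in even powers.
3. Against the integer gridlines: it crosses the x-axis at the gridline x = 0; it crosses the z-axis at the gridline z = 0; it meets the y-axis at y = 0 (among the integer gridlines).
4. The integer polynomial consistent with all of this is the stated p.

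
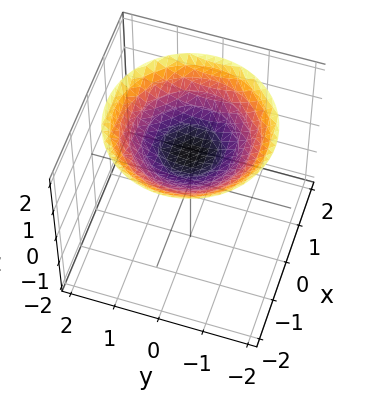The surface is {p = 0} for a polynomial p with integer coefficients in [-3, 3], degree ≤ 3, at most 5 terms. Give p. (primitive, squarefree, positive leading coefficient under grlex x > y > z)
(a) The degree is 2 — no degree-1 surface has this shape.
(b) By symmetry, the z-axis is an axis of rotation, so x and y enter only as x² + y².
(c) Observable constraints: it misses every integer gridline on the x-axis; it crosses the z-axis at the gridline z = 1; no y-intercept at any integer in the box; a circular section at z = 2 has radius between 1 and 2.
(d) Fitting integer coefficients to these (and the overall shape) gives p.

x^2 + y^2 - 3*z + 3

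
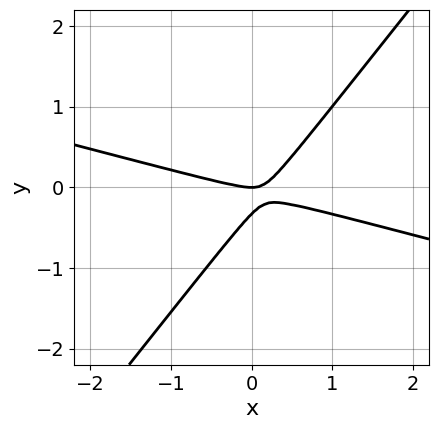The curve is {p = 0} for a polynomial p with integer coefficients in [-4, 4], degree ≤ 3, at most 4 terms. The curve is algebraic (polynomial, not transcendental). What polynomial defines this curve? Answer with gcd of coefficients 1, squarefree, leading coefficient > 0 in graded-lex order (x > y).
x^2 + 3*x*y - 3*y^2 - y

First, the degree is 2 — no degree-1 curve has this shape.
Next, from the visible intercepts: one x-axis crossing is at x = 0; it meets the y-axis at y = 0 (among the integer gridlines).
Finally, matching integer coefficients to the picture gives p.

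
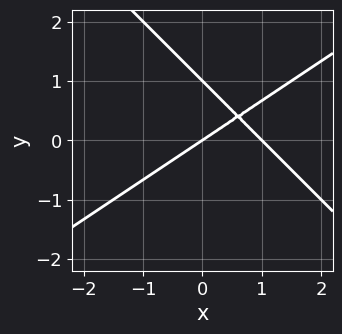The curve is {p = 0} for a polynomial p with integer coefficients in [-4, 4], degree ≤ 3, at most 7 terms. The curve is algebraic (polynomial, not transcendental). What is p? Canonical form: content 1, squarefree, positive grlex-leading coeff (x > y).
First, deg p = 2. No degree-1 curve has this shape.
Next, against the integer gridlines: the y-axis gridline crossings are at y ∈ {0, 1}; among the integer gridlines, it crosses the x-axis at x ∈ {0, 1}.
Finally, solving for integer coefficients yields p as stated.

2*x^2 - x*y - 3*y^2 - 2*x + 3*y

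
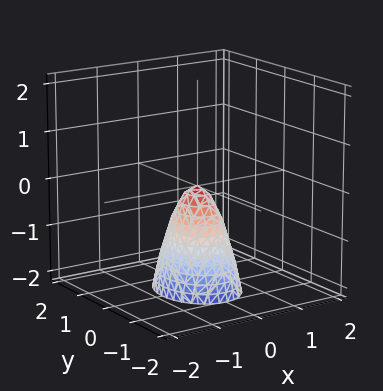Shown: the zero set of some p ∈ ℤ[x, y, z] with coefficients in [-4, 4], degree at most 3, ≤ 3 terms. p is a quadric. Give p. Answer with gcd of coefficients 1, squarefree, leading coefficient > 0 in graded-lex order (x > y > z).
3*x^2 + 2*y^2 + z

First, deg p = 2.
Then, symmetries: it's symmetric under y → −y, forcing even powers of y; the x ↦ −x reflection is a symmetry, so x appears only in even powers.
Next, against the integer gridlines: it meets the y-axis at y = 0 (among the integer gridlines); one x-axis crossing is at x = 0; one z-axis crossing is at z = 0.
Finally, the integer polynomial consistent with all of this is the stated p.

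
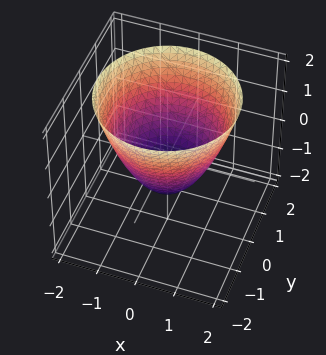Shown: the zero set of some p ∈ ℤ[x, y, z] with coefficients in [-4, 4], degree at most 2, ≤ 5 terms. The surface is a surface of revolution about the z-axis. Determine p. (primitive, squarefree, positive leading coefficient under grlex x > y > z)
The degree is 2 — a generic line meets the surface in up to 2 points.
By symmetry, the surface is invariant under rotation about z: p = q(x² + y², z).
Observable constraints: a circular section at z = 1 has radius between 1 and 2; the y-axis gridline crossings are at y ∈ {-1, 1}.
Putting this together gives p. Check: (-1, 0, 0) on the x-axis lies on the surface, and p(-1, 0, 0) = 0. ✓

x^2 + y^2 - z - 1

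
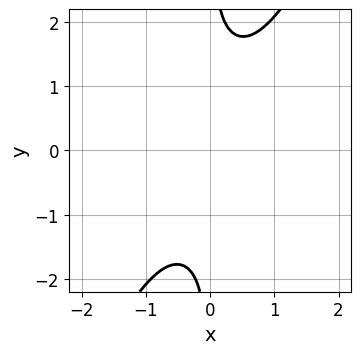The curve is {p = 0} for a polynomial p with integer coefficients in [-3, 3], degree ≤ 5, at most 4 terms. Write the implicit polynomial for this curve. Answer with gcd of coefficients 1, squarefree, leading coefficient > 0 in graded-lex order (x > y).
x^3*y + 3*x^2*y^2 - 2*x*y^3 + 3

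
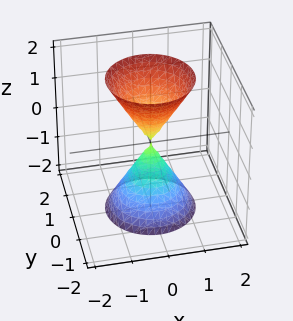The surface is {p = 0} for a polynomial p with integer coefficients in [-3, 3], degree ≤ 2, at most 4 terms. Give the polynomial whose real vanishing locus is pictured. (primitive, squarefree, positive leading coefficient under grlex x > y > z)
3*x^2 + 3*y^2 - z^2

I count 2 distinct pieces.
Degree: two nappes meeting at a single point; a quadric, so deg p = 2.
Symmetries: it's symmetric under z → −z, forcing even powers of z; rotational symmetry about the z-axis ⇒ p depends on x, y only through x² + y².
Reading off the gridlines: it meets the z-axis at z = 0 (among the integer gridlines); it meets the y-axis at y = 0 (among the integer gridlines); a circular section at z = 1 has radius between 0 and 1.
The integer polynomial consistent with all of this is the stated p.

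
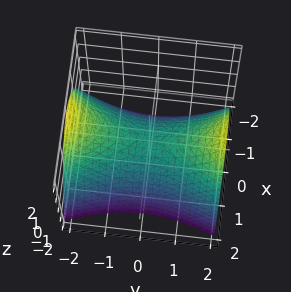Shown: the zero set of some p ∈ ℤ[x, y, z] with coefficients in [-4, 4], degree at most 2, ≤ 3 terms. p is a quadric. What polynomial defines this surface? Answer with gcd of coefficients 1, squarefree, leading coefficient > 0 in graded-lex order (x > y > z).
3*x^2 - y^2 + 3*z

First, the degree is 2 — a hyperbolic paraboloid; a quadric.
Then, symmetries: it's symmetric under y → −y, forcing even powers of y; mirror symmetry x ↦ −x ⇒ only even powers of x.
Next, checking where it meets the axes: one x-axis crossing is at x = 0; it crosses the z-axis at the gridline z = 0.
Finally, assembling these constraints gives the stated polynomial.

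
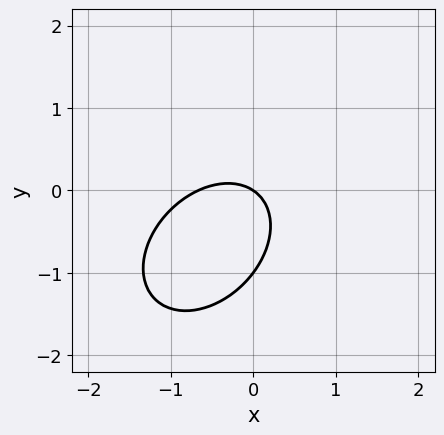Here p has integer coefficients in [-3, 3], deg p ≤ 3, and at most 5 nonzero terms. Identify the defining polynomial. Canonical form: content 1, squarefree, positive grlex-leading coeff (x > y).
3*x^2 - 2*x*y + 3*y^2 + 2*x + 3*y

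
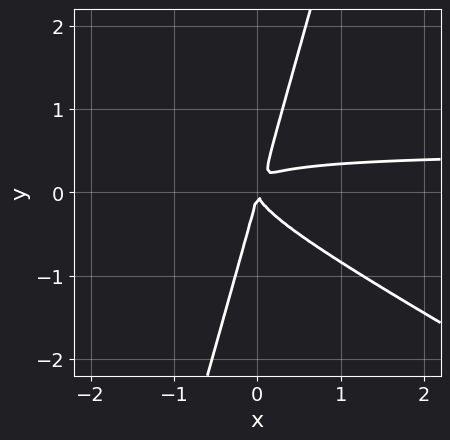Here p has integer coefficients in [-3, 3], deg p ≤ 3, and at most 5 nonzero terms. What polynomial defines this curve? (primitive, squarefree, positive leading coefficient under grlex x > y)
(a) deg p = 3. A generic line meets the curve in up to 3 points.
(b) Reading off the gridlines: it meets the x-axis at x = 0 (among the integer gridlines); one y-axis crossing is at y = 0.
(c) Solving for integer coefficients yields p as stated.

2*x^2*y + 3*x*y^2 - y^3 - x^2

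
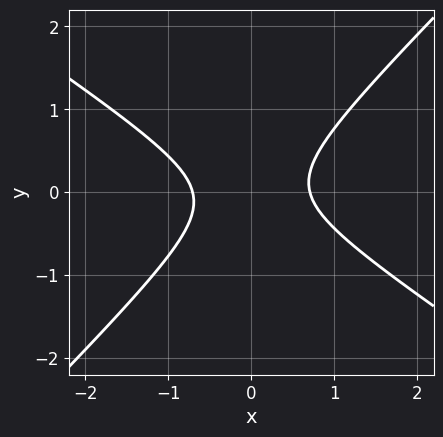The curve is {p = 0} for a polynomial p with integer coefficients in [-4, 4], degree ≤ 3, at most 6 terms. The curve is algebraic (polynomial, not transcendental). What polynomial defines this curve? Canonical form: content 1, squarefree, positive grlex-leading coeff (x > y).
2*x^2 + x*y - 3*y^2 - 1

(a) deg p = 2. The shape is more complex than any degree-1 curve.
(b) Observable constraints: it misses every integer gridline on the y-axis.
(c) Putting this together gives p.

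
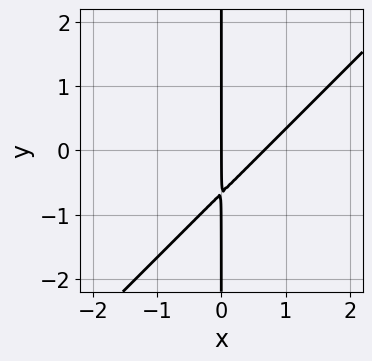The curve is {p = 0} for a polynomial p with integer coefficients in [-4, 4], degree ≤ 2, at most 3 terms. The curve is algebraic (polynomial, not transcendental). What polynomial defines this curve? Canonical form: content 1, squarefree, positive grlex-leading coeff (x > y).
(a) deg p = 2. No degree-1 curve has this shape.
(b) Checking where it meets the axes: it meets the x-axis at x = 0 (among the integer gridlines); every point of the y-axis in the box is on the curve.
(c) The integer polynomial consistent with all of this is the stated p.

3*x^2 - 3*x*y - 2*x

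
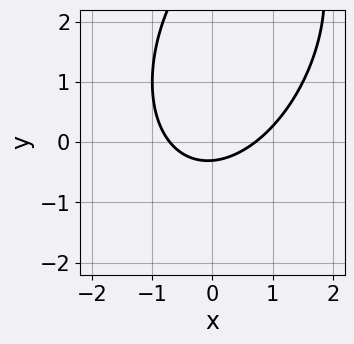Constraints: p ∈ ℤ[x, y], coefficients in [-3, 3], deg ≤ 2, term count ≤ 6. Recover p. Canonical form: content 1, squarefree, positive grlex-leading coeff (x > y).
2*x^2 - x*y + y^2 - 3*y - 1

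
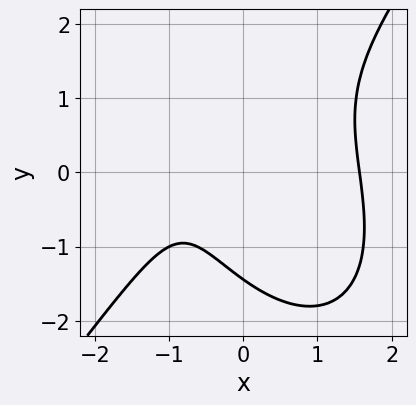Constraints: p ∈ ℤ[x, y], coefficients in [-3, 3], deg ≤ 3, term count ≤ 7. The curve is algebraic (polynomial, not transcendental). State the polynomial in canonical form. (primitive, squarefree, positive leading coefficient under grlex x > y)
First, the degree is 3 — a generic line meets the curve in up to 3 points.
Finally, the integer polynomial consistent with all of this is the stated p.

2*x^3 - y^3 + x*y - 3*x - 3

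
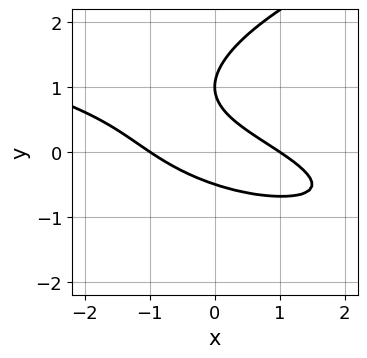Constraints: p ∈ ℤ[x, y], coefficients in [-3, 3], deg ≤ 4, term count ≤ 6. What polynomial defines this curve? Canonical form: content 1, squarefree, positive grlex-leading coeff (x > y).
First, the degree is 3 — no degree-2 curve has this shape.
Next, observable constraints: it crosses the y-axis at the gridline y = 1; among the integer gridlines, it crosses the x-axis at x ∈ {-1, 1}.
Finally, these observations pin down the coefficients.

2*y^3 - x^2 - 3*x*y - 3*y^2 + 1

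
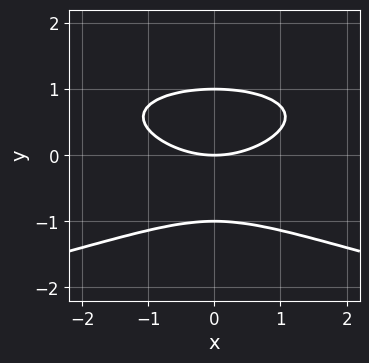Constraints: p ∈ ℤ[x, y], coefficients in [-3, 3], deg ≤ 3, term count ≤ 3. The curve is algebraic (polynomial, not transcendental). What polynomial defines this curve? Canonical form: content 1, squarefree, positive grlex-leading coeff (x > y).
First, the degree is 3 — the shape is more complex than any degree-2 curve.
Next, symmetries: it's symmetric under x → −x, forcing even powers of x.
Next, observable constraints: it crosses the x-axis at the gridline x = 0; the y-axis gridline crossings are at y ∈ {-1, 0, 1}.
Finally, together with the visible shape, these determine p as stated.

3*y^3 + x^2 - 3*y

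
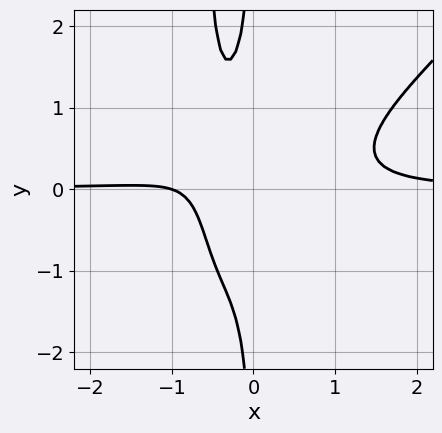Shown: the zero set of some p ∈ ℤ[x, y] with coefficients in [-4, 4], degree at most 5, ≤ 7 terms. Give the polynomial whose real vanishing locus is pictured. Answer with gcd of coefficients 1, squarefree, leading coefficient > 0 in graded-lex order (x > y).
3*x^3*y - 3*x^2*y^2 - 2*x*y^2 - x - 1

1. deg p = 4. A generic line meets the curve in up to 4 points.
2. Checking where it meets the axes: no y-intercept at any integer in the box; it crosses the x-axis at the gridline x = -1.
3. These observations pin down the coefficients.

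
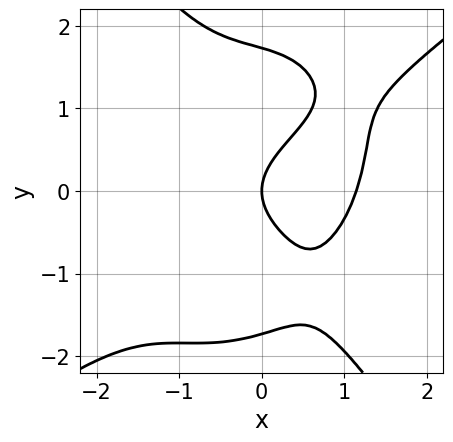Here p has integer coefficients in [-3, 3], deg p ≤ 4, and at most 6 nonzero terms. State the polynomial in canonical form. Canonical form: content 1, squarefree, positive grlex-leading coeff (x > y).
1. The degree is 4 — a generic line meets the curve in up to 4 points.
2. Checking where it meets the axes: one y-axis crossing is at y = 0; it crosses the x-axis at the gridline x = 0.
3. Assembling these constraints gives the stated polynomial.

2*x^4 - 2*x^3*y - y^4 + 3*y^2 - 3*x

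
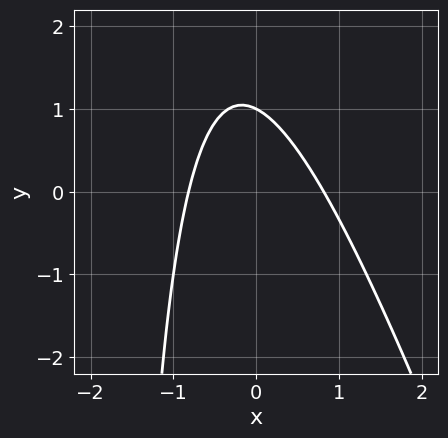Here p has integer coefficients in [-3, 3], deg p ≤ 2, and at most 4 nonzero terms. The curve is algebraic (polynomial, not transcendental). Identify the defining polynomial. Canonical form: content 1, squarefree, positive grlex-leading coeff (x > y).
3*x^2 + x*y + 2*y - 2

The degree is 2 — no degree-1 curve has this shape.
Reading off the gridlines: it crosses the y-axis at the gridline y = 1.
Putting this together gives p.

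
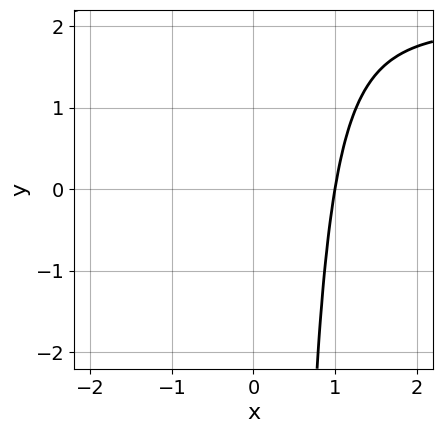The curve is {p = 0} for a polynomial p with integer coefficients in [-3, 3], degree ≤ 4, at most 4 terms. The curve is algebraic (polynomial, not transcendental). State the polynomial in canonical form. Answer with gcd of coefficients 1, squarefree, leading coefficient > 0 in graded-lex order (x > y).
Degree: a generic line meets the curve in up to 4 points, so deg p = 4.
From the visible intercepts: it misses every integer gridline on the y-axis; it meets the x-axis at x = 1 (among the integer gridlines).
Solving for integer coefficients yields p as stated.

x^3*y - 2*x^3 + 2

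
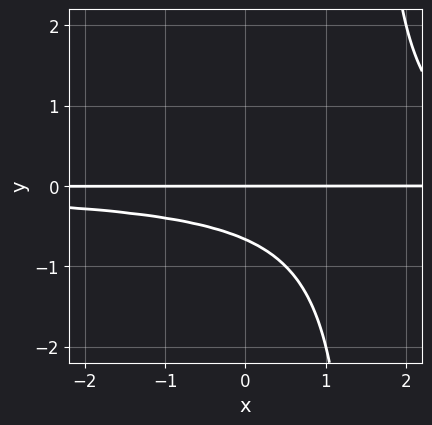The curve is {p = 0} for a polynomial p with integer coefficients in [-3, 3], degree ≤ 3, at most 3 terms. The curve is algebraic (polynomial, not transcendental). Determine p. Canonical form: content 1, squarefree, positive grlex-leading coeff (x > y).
2*x*y^2 - 3*y^2 - 2*y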